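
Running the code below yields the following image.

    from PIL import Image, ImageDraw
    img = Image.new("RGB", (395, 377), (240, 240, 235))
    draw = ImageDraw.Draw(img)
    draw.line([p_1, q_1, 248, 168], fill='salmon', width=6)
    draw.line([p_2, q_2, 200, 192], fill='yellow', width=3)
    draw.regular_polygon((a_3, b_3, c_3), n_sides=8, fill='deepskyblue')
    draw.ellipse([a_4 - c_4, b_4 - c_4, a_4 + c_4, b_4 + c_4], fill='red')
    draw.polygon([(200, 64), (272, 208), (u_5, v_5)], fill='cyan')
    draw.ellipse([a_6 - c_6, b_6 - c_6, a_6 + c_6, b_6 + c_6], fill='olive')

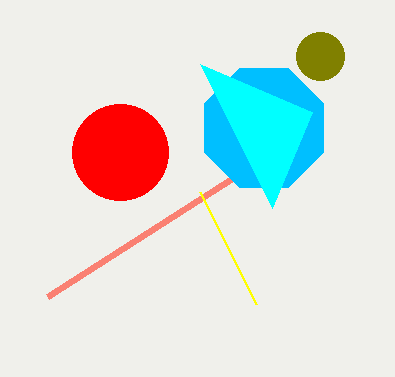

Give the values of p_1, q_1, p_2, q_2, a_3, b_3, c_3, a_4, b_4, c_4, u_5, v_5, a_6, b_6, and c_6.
p_1 = 48; q_1 = 296; p_2 = 256; q_2 = 304; a_3 = 264; b_3 = 128; c_3 = 64; a_4 = 120; b_4 = 152; c_4 = 48; u_5 = 312; v_5 = 112; a_6 = 320; b_6 = 56; c_6 = 24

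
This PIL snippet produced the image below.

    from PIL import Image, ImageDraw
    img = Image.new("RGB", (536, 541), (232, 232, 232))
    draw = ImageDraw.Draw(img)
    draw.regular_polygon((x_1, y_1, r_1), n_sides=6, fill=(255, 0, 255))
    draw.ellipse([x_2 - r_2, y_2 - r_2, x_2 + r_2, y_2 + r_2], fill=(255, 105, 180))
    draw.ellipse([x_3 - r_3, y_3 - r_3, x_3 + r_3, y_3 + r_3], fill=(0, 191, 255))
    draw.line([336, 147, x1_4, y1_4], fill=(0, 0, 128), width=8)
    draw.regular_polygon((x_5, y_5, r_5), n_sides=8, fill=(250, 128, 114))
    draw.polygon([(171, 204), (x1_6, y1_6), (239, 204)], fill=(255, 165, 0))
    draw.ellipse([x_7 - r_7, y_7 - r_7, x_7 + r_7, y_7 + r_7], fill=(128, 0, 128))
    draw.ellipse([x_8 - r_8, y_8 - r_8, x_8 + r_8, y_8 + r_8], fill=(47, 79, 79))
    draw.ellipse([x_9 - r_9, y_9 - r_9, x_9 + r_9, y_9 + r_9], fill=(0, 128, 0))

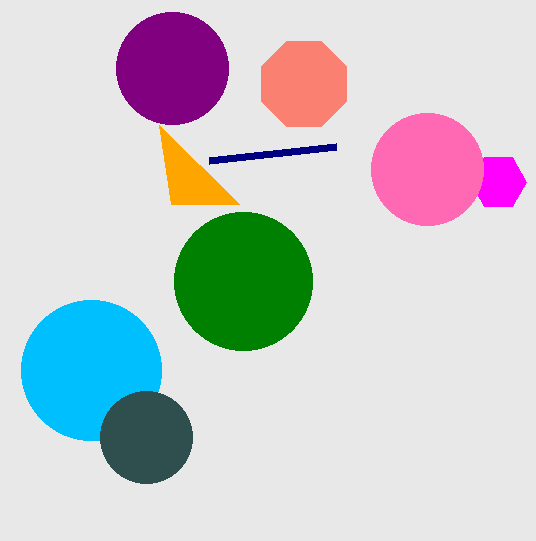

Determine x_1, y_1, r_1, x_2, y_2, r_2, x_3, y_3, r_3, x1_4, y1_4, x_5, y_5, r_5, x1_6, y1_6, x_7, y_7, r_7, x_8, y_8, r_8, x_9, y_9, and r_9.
x_1 = 498; y_1 = 182; r_1 = 28; x_2 = 427; y_2 = 169; r_2 = 56; x_3 = 91; y_3 = 370; r_3 = 70; x1_4 = 209; y1_4 = 161; x_5 = 304; y_5 = 84; r_5 = 46; x1_6 = 159; y1_6 = 125; x_7 = 172; y_7 = 68; r_7 = 56; x_8 = 146; y_8 = 437; r_8 = 46; x_9 = 243; y_9 = 281; r_9 = 69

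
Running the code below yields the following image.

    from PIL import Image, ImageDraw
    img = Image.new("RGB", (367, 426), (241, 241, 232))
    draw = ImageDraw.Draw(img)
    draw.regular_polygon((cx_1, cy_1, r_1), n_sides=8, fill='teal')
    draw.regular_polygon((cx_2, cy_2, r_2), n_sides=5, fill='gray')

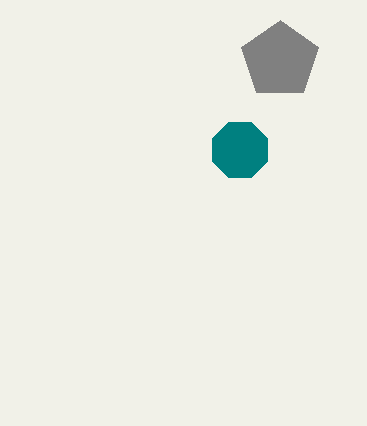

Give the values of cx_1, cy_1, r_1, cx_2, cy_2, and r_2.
cx_1 = 240; cy_1 = 150; r_1 = 30; cx_2 = 280; cy_2 = 60; r_2 = 40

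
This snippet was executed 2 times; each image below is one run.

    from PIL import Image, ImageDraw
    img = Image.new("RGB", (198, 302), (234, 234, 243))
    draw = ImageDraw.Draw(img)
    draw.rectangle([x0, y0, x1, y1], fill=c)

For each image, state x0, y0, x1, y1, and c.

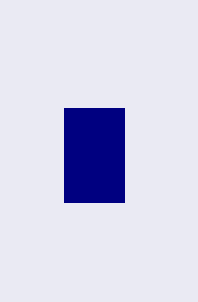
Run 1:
x0 = 64
y0 = 108
x1 = 124
y1 = 202
c = 'navy'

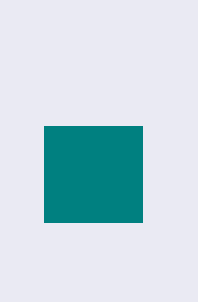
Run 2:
x0 = 44
y0 = 126
x1 = 142
y1 = 222
c = 'teal'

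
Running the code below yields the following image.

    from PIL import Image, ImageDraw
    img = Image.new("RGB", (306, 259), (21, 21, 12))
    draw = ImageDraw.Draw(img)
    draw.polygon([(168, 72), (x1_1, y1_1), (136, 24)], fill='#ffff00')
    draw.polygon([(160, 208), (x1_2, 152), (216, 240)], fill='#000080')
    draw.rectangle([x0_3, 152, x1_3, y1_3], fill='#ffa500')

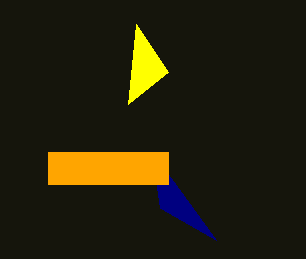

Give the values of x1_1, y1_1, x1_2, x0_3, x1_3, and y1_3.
x1_1 = 128; y1_1 = 104; x1_2 = 152; x0_3 = 48; x1_3 = 168; y1_3 = 184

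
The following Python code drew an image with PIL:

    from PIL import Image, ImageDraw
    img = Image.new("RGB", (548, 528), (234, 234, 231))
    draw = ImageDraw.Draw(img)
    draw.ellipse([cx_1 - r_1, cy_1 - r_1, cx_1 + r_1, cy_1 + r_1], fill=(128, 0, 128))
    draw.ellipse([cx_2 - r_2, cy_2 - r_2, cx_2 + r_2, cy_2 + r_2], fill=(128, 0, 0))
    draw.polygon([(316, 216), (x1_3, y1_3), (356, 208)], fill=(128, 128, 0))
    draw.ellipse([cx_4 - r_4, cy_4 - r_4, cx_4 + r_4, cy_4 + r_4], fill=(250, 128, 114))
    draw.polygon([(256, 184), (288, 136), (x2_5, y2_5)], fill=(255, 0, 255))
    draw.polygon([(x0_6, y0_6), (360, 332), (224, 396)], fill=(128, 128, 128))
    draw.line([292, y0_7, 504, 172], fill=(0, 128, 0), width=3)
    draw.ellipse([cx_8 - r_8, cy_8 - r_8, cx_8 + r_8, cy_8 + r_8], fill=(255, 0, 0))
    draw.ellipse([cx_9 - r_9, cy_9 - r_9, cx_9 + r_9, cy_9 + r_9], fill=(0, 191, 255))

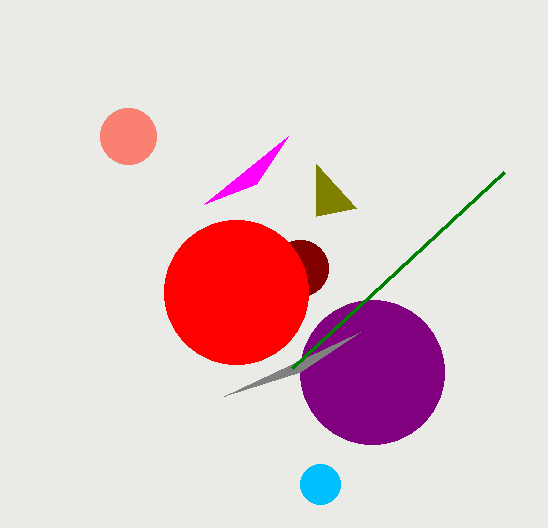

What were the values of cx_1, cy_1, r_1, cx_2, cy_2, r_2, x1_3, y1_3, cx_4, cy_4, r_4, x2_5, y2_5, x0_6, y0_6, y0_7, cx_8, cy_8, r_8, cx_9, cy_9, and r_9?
cx_1 = 372; cy_1 = 372; r_1 = 72; cx_2 = 300; cy_2 = 268; r_2 = 28; x1_3 = 316; y1_3 = 164; cx_4 = 128; cy_4 = 136; r_4 = 28; x2_5 = 204; y2_5 = 204; x0_6 = 300; y0_6 = 372; y0_7 = 368; cx_8 = 236; cy_8 = 292; r_8 = 72; cx_9 = 320; cy_9 = 484; r_9 = 20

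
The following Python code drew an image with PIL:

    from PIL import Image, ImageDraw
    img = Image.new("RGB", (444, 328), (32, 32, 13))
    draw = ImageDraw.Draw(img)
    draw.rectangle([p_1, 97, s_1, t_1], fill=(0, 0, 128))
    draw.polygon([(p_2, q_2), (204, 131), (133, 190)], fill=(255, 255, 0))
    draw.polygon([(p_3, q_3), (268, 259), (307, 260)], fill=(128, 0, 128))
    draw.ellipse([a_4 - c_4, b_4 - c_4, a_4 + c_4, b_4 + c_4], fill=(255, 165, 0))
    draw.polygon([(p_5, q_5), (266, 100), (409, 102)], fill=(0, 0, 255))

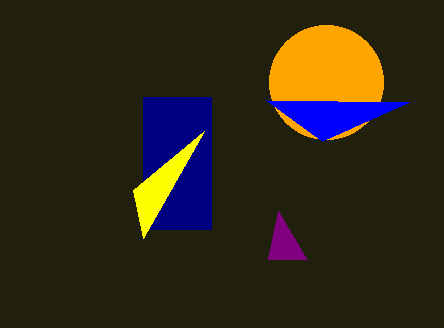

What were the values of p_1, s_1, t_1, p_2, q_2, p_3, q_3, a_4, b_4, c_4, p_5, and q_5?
p_1 = 143
s_1 = 211
t_1 = 229
p_2 = 143
q_2 = 238
p_3 = 278
q_3 = 211
a_4 = 326
b_4 = 82
c_4 = 57
p_5 = 322
q_5 = 141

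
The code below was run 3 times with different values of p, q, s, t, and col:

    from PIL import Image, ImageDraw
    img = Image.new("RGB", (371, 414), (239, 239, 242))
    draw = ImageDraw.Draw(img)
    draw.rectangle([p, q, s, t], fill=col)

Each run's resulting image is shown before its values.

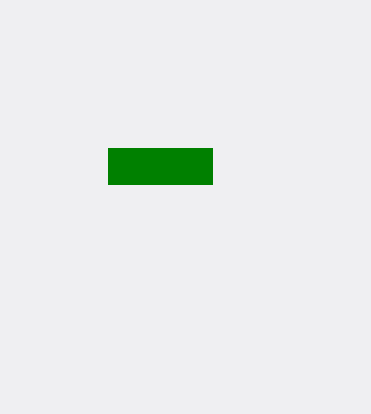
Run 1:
p = 108; q = 148; s = 212; t = 184; col = 'green'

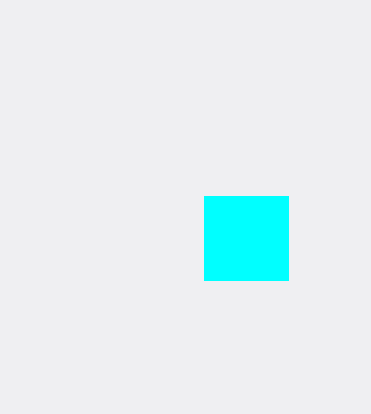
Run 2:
p = 204; q = 196; s = 288; t = 280; col = 'cyan'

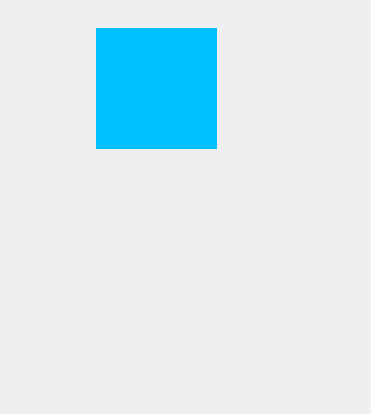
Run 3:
p = 96, q = 28, s = 216, t = 148, col = 'deepskyblue'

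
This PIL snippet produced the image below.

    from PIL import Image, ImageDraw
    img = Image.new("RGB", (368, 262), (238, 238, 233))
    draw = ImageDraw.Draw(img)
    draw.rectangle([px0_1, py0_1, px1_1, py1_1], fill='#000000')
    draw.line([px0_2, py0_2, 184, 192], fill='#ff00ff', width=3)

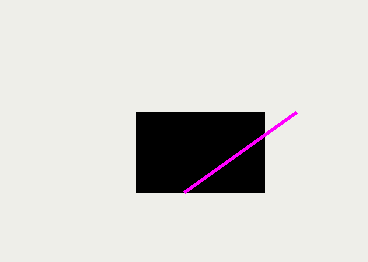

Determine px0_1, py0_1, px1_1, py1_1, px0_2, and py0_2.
px0_1 = 136, py0_1 = 112, px1_1 = 264, py1_1 = 192, px0_2 = 296, py0_2 = 112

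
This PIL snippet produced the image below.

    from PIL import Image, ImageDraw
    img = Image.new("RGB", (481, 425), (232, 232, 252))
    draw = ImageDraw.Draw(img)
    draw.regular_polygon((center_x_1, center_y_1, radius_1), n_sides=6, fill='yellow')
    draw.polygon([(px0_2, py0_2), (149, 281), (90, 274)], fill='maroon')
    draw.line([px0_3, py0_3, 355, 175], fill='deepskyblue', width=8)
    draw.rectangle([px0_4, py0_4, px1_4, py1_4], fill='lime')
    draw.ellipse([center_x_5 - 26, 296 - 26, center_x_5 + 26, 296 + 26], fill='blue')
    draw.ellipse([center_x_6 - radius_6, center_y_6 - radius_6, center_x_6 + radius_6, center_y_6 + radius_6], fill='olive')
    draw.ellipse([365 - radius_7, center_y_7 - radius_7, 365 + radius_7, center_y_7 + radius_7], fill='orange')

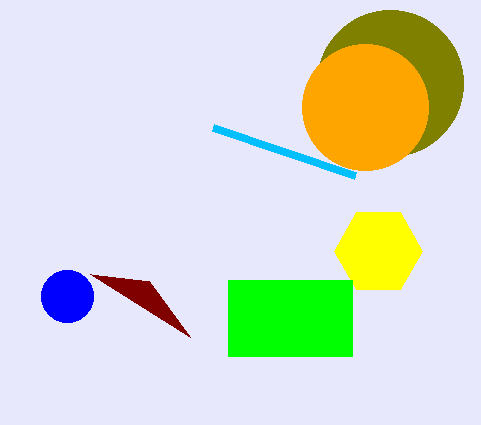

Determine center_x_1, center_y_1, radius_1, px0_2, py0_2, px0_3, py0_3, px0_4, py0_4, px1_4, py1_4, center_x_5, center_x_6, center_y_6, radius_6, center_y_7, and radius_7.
center_x_1 = 378
center_y_1 = 251
radius_1 = 44
px0_2 = 190
py0_2 = 337
px0_3 = 213
py0_3 = 127
px0_4 = 228
py0_4 = 280
px1_4 = 352
py1_4 = 356
center_x_5 = 67
center_x_6 = 390
center_y_6 = 83
radius_6 = 73
center_y_7 = 107
radius_7 = 63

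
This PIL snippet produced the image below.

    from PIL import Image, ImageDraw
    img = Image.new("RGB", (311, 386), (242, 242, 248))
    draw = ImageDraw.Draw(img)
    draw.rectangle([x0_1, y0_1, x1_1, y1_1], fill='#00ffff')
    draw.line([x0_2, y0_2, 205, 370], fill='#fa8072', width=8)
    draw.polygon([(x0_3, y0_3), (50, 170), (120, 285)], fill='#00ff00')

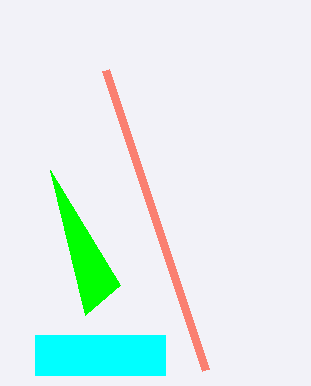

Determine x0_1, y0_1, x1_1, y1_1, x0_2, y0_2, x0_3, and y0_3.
x0_1 = 35, y0_1 = 335, x1_1 = 165, y1_1 = 375, x0_2 = 105, y0_2 = 70, x0_3 = 85, y0_3 = 315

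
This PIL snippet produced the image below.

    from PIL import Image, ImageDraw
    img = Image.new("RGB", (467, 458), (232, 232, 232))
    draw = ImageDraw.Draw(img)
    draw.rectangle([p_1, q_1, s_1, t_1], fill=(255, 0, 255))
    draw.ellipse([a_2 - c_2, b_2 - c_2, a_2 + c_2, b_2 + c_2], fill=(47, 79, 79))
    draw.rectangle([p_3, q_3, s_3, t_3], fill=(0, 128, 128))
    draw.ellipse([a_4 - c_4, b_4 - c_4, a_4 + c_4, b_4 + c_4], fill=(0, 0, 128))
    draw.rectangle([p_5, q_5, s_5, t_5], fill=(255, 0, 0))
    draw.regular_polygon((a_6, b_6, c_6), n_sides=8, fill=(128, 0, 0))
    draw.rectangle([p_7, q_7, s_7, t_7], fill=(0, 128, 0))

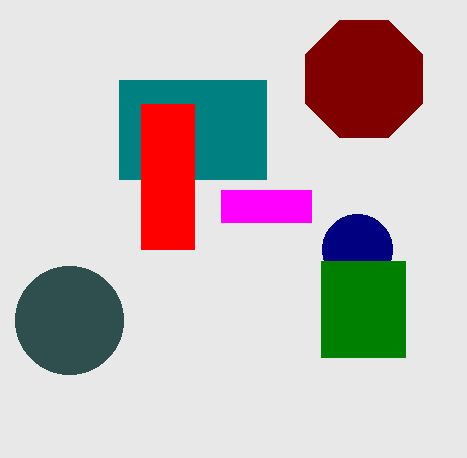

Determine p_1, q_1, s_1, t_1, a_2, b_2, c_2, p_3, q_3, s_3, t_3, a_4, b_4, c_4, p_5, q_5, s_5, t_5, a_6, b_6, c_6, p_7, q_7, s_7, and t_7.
p_1 = 221
q_1 = 190
s_1 = 311
t_1 = 222
a_2 = 69
b_2 = 320
c_2 = 54
p_3 = 119
q_3 = 80
s_3 = 266
t_3 = 179
a_4 = 357
b_4 = 249
c_4 = 35
p_5 = 141
q_5 = 104
s_5 = 194
t_5 = 249
a_6 = 364
b_6 = 79
c_6 = 63
p_7 = 321
q_7 = 261
s_7 = 405
t_7 = 357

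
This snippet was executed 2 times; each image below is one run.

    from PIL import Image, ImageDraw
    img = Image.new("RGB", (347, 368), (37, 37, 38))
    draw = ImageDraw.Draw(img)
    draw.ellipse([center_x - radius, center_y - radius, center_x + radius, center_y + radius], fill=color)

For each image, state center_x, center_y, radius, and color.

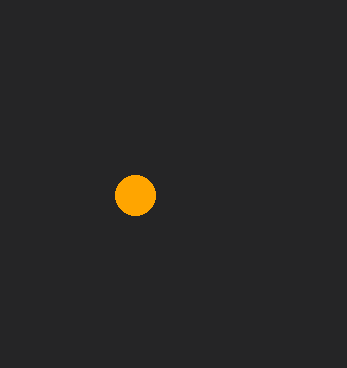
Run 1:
center_x = 135; center_y = 195; radius = 20; color = 'orange'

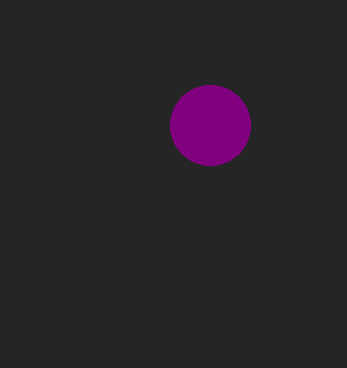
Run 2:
center_x = 210; center_y = 125; radius = 40; color = 'purple'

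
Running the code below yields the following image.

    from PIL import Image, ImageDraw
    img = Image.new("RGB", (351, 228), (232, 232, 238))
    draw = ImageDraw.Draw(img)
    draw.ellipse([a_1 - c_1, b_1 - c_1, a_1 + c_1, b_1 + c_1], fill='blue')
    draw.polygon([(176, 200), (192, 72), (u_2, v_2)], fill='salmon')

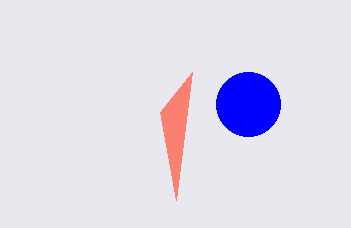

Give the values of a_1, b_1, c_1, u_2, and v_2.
a_1 = 248, b_1 = 104, c_1 = 32, u_2 = 160, v_2 = 112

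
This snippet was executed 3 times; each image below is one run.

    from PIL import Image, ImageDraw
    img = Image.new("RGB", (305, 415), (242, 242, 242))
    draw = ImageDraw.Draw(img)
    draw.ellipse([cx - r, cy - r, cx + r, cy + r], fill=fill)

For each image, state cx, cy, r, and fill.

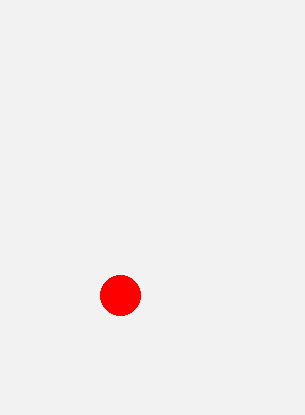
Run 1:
cx = 120
cy = 295
r = 20
fill = 'red'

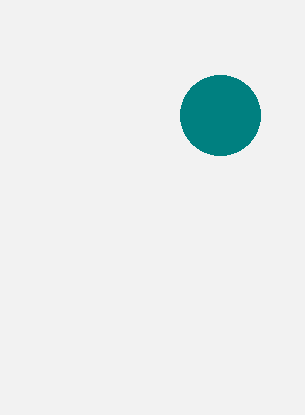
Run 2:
cx = 220; cy = 115; r = 40; fill = 'teal'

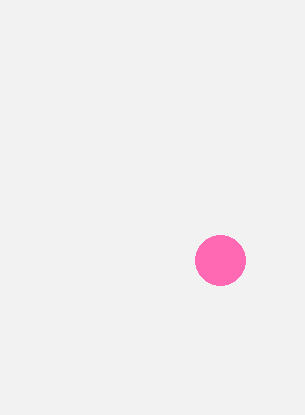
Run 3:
cx = 220
cy = 260
r = 25
fill = 'hotpink'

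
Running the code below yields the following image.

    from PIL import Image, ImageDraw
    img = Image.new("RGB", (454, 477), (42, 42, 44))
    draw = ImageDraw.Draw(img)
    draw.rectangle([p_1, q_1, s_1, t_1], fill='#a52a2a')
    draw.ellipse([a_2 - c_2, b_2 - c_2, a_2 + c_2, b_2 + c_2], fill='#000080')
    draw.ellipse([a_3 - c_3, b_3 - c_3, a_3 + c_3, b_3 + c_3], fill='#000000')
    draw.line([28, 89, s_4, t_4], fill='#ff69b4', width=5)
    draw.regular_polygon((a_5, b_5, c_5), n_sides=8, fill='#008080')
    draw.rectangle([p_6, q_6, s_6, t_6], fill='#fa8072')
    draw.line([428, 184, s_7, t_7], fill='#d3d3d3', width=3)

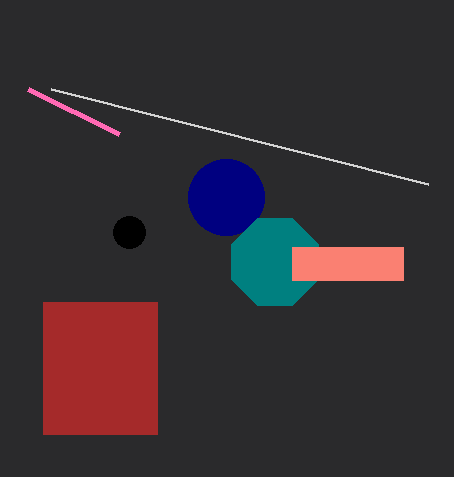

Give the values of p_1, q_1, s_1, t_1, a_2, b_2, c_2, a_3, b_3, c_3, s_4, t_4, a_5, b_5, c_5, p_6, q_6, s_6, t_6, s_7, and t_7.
p_1 = 43; q_1 = 302; s_1 = 157; t_1 = 434; a_2 = 226; b_2 = 197; c_2 = 38; a_3 = 129; b_3 = 232; c_3 = 16; s_4 = 119; t_4 = 134; a_5 = 275; b_5 = 262; c_5 = 47; p_6 = 292; q_6 = 247; s_6 = 403; t_6 = 280; s_7 = 51; t_7 = 89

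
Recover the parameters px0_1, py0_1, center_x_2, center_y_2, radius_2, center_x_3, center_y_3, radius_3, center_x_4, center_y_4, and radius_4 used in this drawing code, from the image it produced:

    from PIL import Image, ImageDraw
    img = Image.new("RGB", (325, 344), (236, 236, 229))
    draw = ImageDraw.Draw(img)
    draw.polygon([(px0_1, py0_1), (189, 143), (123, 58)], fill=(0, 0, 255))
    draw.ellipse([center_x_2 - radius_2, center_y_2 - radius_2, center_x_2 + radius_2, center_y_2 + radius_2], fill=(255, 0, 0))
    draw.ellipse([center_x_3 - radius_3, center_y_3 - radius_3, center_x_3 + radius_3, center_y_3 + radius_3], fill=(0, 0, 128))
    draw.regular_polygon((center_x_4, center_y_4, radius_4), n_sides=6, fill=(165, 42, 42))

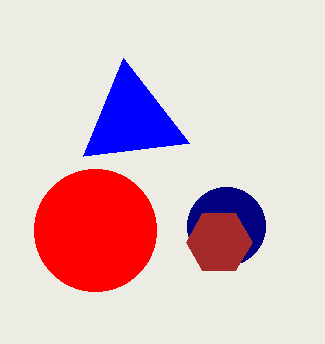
px0_1 = 83
py0_1 = 156
center_x_2 = 95
center_y_2 = 230
radius_2 = 61
center_x_3 = 226
center_y_3 = 226
radius_3 = 39
center_x_4 = 219
center_y_4 = 242
radius_4 = 33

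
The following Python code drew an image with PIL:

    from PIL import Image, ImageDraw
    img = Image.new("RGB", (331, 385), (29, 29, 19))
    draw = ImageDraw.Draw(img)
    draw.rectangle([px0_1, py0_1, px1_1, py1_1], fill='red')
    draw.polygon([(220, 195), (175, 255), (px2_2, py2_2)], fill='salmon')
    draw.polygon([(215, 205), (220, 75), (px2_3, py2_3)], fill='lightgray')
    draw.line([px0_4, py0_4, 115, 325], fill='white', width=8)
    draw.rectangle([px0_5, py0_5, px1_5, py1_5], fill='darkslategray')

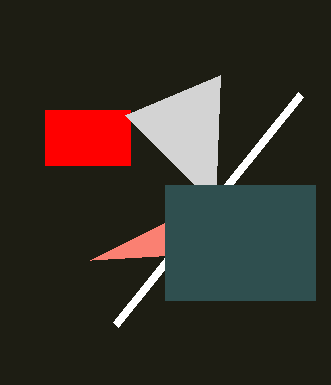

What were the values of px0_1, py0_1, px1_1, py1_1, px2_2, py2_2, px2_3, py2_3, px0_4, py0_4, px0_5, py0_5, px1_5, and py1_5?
px0_1 = 45; py0_1 = 110; px1_1 = 130; py1_1 = 165; px2_2 = 90; py2_2 = 260; px2_3 = 125; py2_3 = 115; px0_4 = 300; py0_4 = 95; px0_5 = 165; py0_5 = 185; px1_5 = 315; py1_5 = 300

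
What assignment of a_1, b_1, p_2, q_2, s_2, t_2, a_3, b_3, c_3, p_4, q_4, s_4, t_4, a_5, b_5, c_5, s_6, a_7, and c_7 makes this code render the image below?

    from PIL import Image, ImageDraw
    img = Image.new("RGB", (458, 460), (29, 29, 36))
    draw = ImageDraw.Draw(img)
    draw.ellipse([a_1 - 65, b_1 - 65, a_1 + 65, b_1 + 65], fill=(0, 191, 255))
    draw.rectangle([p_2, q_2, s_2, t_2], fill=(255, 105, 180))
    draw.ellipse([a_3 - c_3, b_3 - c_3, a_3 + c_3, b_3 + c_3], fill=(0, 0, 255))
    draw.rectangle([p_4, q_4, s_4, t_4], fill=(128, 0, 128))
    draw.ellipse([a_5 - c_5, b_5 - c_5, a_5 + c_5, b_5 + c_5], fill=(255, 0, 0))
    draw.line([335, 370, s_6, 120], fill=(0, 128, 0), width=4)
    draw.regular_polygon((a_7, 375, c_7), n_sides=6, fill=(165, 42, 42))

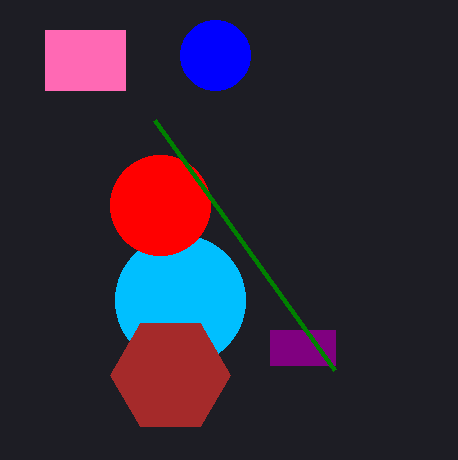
a_1 = 180, b_1 = 300, p_2 = 45, q_2 = 30, s_2 = 125, t_2 = 90, a_3 = 215, b_3 = 55, c_3 = 35, p_4 = 270, q_4 = 330, s_4 = 335, t_4 = 365, a_5 = 160, b_5 = 205, c_5 = 50, s_6 = 155, a_7 = 170, c_7 = 60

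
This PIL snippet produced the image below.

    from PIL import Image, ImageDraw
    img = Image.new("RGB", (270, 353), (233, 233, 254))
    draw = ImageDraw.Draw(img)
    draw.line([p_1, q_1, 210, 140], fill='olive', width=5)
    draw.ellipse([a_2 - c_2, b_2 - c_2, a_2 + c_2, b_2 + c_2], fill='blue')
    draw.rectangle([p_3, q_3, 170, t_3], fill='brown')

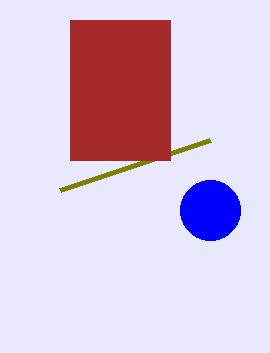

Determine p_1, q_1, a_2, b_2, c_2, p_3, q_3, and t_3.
p_1 = 60; q_1 = 190; a_2 = 210; b_2 = 210; c_2 = 30; p_3 = 70; q_3 = 20; t_3 = 160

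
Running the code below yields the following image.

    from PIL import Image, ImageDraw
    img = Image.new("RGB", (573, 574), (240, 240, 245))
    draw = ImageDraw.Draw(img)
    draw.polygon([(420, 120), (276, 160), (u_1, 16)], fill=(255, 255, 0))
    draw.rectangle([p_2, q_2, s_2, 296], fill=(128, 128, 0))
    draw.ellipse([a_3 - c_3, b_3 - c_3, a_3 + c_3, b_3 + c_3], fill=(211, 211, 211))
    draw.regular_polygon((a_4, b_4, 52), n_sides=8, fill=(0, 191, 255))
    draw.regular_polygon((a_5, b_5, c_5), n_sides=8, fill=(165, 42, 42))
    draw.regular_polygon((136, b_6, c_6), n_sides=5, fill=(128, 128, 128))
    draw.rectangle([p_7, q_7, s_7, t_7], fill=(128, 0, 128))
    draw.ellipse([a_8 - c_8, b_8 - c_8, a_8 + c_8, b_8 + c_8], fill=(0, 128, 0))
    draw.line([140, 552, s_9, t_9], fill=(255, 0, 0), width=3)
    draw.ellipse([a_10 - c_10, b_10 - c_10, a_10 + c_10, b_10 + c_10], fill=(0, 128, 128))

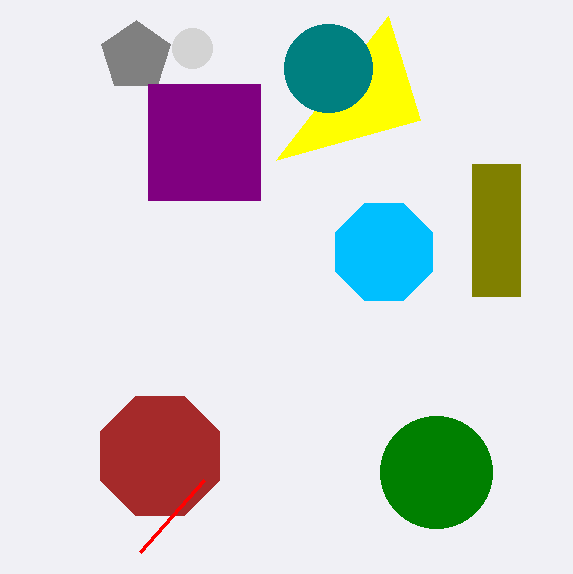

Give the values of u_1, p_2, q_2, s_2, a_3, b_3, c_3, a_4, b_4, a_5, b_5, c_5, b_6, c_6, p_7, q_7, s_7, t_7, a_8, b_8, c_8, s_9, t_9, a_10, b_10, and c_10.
u_1 = 388
p_2 = 472
q_2 = 164
s_2 = 520
a_3 = 192
b_3 = 48
c_3 = 20
a_4 = 384
b_4 = 252
a_5 = 160
b_5 = 456
c_5 = 64
b_6 = 56
c_6 = 36
p_7 = 148
q_7 = 84
s_7 = 260
t_7 = 200
a_8 = 436
b_8 = 472
c_8 = 56
s_9 = 204
t_9 = 480
a_10 = 328
b_10 = 68
c_10 = 44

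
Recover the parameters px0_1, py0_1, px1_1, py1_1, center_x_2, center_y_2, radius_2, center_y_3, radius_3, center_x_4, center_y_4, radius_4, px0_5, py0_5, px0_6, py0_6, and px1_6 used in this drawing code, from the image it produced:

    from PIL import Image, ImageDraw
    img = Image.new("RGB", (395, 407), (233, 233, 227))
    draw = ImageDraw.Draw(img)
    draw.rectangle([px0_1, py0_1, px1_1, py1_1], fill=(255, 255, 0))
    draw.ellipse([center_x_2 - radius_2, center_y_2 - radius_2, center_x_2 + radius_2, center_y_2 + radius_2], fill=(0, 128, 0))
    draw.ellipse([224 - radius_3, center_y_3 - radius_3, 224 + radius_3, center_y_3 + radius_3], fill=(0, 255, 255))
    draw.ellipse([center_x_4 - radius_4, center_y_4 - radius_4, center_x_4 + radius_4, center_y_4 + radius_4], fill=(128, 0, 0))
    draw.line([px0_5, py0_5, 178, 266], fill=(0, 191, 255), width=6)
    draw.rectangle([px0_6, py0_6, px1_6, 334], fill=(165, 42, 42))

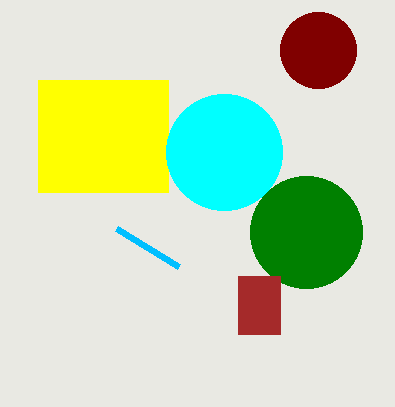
px0_1 = 38, py0_1 = 80, px1_1 = 168, py1_1 = 192, center_x_2 = 306, center_y_2 = 232, radius_2 = 56, center_y_3 = 152, radius_3 = 58, center_x_4 = 318, center_y_4 = 50, radius_4 = 38, px0_5 = 116, py0_5 = 228, px0_6 = 238, py0_6 = 276, px1_6 = 280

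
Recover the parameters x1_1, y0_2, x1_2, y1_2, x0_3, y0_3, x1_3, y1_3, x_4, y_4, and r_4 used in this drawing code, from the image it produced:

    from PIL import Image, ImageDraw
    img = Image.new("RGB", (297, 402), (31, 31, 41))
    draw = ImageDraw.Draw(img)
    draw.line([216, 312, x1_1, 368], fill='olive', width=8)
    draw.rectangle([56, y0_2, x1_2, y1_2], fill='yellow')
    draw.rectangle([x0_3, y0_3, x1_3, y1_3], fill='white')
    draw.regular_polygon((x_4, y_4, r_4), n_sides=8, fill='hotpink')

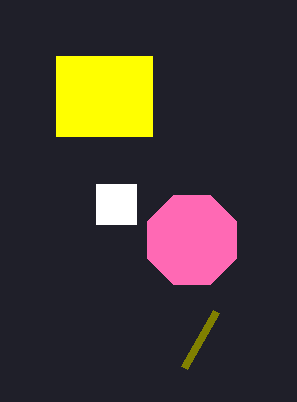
x1_1 = 184
y0_2 = 56
x1_2 = 152
y1_2 = 136
x0_3 = 96
y0_3 = 184
x1_3 = 136
y1_3 = 224
x_4 = 192
y_4 = 240
r_4 = 48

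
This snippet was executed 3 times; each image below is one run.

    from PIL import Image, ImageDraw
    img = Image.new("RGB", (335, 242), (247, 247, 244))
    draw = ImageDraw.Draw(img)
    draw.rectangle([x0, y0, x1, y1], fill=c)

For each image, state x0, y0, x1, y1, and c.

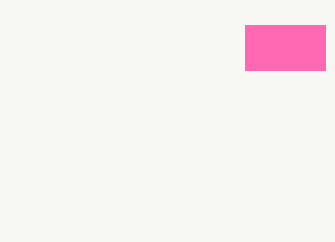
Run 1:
x0 = 245; y0 = 25; x1 = 325; y1 = 70; c = 'hotpink'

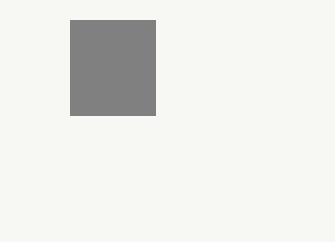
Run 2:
x0 = 70
y0 = 20
x1 = 155
y1 = 115
c = 'gray'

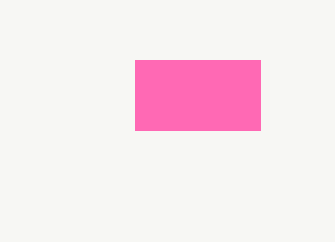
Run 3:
x0 = 135
y0 = 60
x1 = 260
y1 = 130
c = 'hotpink'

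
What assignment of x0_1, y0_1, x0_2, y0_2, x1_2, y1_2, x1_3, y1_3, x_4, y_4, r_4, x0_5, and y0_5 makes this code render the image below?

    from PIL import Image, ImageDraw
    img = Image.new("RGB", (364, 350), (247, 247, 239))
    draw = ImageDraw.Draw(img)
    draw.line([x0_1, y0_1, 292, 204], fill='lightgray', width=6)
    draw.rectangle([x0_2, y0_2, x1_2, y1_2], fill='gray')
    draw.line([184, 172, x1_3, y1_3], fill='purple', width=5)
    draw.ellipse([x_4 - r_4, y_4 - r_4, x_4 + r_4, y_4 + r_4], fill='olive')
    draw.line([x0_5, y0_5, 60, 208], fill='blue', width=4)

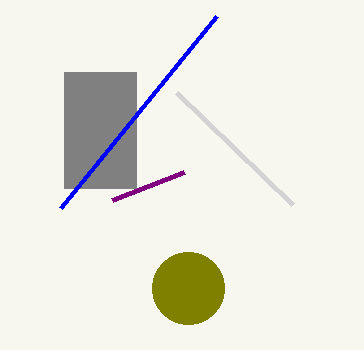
x0_1 = 176; y0_1 = 92; x0_2 = 64; y0_2 = 72; x1_2 = 136; y1_2 = 188; x1_3 = 112; y1_3 = 200; x_4 = 188; y_4 = 288; r_4 = 36; x0_5 = 216; y0_5 = 16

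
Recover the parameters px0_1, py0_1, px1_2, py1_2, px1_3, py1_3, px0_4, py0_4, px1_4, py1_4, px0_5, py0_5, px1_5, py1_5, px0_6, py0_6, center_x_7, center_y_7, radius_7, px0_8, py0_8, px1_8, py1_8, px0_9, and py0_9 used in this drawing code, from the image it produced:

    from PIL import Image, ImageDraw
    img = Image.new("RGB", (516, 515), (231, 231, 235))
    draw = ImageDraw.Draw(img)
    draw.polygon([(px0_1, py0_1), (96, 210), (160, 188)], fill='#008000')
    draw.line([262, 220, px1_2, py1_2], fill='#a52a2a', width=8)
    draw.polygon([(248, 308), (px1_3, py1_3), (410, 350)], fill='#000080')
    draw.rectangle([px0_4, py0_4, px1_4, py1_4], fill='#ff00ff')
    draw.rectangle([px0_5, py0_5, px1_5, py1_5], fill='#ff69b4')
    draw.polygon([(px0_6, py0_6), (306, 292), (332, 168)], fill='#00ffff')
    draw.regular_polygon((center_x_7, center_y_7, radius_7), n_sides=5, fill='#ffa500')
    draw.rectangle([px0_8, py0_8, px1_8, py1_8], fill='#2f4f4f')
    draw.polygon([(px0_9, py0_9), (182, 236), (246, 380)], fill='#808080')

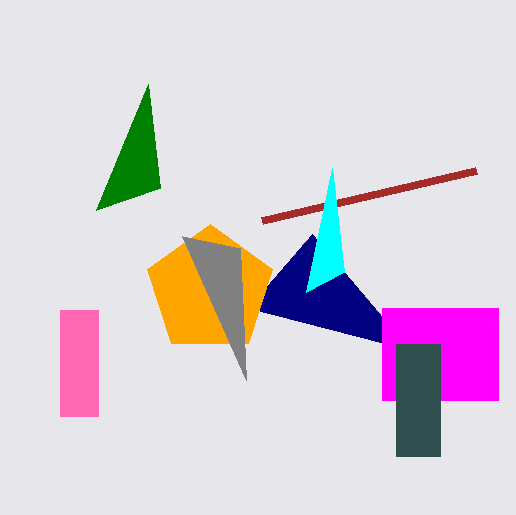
px0_1 = 148
py0_1 = 84
px1_2 = 476
py1_2 = 170
px1_3 = 312
py1_3 = 234
px0_4 = 382
py0_4 = 308
px1_4 = 498
py1_4 = 400
px0_5 = 60
py0_5 = 310
px1_5 = 98
py1_5 = 416
px0_6 = 344
py0_6 = 272
center_x_7 = 210
center_y_7 = 290
radius_7 = 66
px0_8 = 396
py0_8 = 344
px1_8 = 440
py1_8 = 456
px0_9 = 240
py0_9 = 248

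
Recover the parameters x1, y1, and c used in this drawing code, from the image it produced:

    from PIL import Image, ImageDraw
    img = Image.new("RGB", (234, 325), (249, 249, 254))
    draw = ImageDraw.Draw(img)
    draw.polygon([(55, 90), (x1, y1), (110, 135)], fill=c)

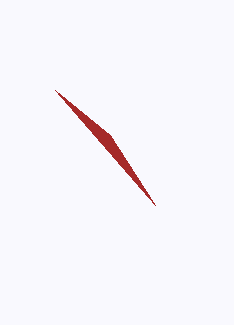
x1 = 155
y1 = 205
c = 'brown'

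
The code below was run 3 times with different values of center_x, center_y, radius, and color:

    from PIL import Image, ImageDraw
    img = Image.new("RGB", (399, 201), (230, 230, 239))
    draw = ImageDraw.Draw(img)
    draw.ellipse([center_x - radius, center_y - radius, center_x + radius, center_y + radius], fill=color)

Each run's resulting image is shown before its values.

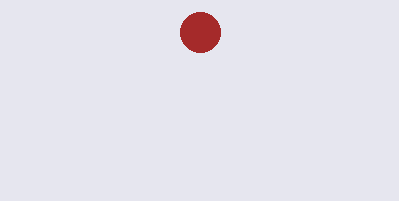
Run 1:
center_x = 200, center_y = 32, radius = 20, color = 'brown'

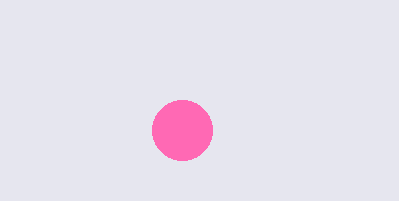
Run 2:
center_x = 182, center_y = 130, radius = 30, color = 'hotpink'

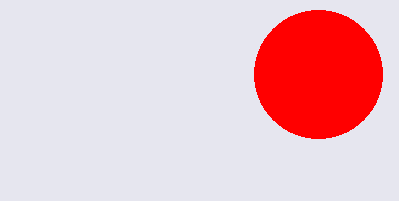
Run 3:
center_x = 318; center_y = 74; radius = 64; color = 'red'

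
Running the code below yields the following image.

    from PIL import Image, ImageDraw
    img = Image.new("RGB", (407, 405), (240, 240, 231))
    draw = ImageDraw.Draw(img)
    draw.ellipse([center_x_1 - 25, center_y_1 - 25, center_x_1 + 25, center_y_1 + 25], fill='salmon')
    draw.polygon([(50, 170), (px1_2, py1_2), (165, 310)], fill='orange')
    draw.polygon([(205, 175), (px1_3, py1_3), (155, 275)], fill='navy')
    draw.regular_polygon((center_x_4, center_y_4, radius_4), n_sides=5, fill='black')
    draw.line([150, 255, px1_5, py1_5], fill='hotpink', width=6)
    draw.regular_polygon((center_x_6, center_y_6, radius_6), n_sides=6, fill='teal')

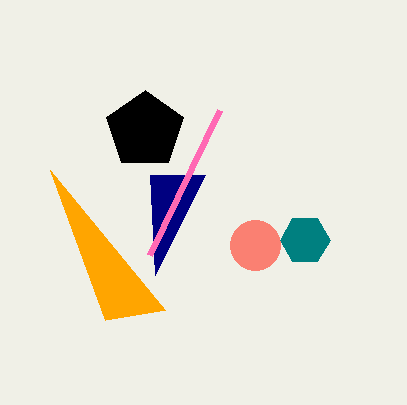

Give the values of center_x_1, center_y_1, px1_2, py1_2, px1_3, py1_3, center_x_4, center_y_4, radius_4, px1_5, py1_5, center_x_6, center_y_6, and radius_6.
center_x_1 = 255, center_y_1 = 245, px1_2 = 105, py1_2 = 320, px1_3 = 150, py1_3 = 175, center_x_4 = 145, center_y_4 = 130, radius_4 = 40, px1_5 = 220, py1_5 = 110, center_x_6 = 305, center_y_6 = 240, radius_6 = 25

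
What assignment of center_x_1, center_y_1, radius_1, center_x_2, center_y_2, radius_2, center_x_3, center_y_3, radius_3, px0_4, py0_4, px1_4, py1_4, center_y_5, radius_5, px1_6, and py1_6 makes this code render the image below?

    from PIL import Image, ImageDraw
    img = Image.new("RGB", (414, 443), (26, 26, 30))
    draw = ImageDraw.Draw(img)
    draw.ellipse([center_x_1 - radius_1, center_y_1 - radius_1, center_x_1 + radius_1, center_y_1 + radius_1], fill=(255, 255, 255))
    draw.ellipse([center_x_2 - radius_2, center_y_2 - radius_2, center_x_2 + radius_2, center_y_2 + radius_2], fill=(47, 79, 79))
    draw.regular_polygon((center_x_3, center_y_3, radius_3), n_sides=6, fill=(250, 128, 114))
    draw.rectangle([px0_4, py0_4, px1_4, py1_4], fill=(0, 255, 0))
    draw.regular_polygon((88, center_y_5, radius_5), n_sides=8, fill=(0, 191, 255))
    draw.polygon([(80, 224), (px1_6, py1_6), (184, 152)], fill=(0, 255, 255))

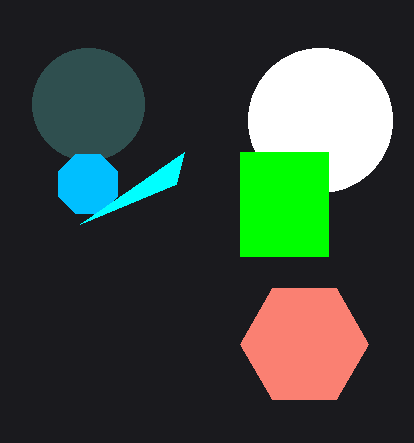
center_x_1 = 320
center_y_1 = 120
radius_1 = 72
center_x_2 = 88
center_y_2 = 104
radius_2 = 56
center_x_3 = 304
center_y_3 = 344
radius_3 = 64
px0_4 = 240
py0_4 = 152
px1_4 = 328
py1_4 = 256
center_y_5 = 184
radius_5 = 32
px1_6 = 176
py1_6 = 184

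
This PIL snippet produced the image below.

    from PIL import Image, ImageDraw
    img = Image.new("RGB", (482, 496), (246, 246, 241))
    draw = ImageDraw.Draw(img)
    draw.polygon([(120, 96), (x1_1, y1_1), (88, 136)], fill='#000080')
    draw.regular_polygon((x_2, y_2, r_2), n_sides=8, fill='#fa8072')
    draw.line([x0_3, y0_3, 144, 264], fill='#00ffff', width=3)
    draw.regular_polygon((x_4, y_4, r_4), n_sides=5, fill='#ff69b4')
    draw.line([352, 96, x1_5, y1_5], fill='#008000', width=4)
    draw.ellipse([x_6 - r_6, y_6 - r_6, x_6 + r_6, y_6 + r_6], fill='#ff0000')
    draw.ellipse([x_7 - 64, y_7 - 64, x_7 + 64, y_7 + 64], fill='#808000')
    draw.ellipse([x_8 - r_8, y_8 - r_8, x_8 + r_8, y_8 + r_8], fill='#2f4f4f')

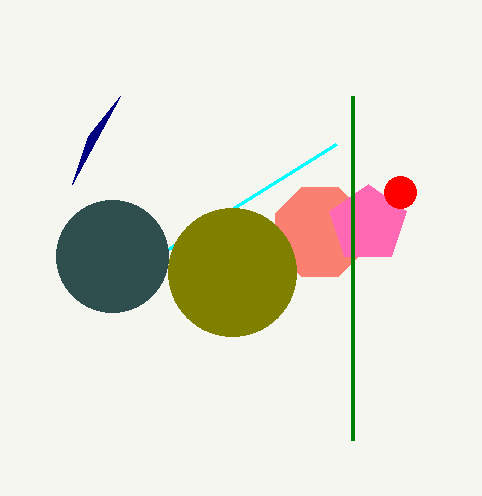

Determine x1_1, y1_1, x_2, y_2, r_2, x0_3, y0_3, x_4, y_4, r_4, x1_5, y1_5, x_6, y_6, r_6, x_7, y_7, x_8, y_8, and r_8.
x1_1 = 72
y1_1 = 184
x_2 = 320
y_2 = 232
r_2 = 48
x0_3 = 336
y0_3 = 144
x_4 = 368
y_4 = 224
r_4 = 40
x1_5 = 352
y1_5 = 440
x_6 = 400
y_6 = 192
r_6 = 16
x_7 = 232
y_7 = 272
x_8 = 112
y_8 = 256
r_8 = 56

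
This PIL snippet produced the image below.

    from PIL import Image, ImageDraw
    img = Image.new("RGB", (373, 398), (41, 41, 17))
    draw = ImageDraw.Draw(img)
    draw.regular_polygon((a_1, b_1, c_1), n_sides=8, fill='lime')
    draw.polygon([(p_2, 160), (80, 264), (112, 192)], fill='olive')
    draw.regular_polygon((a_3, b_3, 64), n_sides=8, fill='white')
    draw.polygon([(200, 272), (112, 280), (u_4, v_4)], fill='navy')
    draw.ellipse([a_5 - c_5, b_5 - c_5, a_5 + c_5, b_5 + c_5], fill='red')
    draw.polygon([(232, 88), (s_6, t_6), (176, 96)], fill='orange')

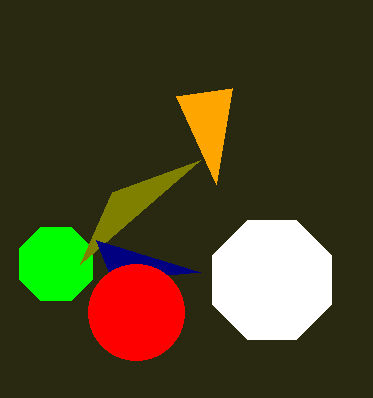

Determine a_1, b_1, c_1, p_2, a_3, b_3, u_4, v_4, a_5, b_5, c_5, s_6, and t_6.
a_1 = 56
b_1 = 264
c_1 = 40
p_2 = 200
a_3 = 272
b_3 = 280
u_4 = 96
v_4 = 240
a_5 = 136
b_5 = 312
c_5 = 48
s_6 = 216
t_6 = 184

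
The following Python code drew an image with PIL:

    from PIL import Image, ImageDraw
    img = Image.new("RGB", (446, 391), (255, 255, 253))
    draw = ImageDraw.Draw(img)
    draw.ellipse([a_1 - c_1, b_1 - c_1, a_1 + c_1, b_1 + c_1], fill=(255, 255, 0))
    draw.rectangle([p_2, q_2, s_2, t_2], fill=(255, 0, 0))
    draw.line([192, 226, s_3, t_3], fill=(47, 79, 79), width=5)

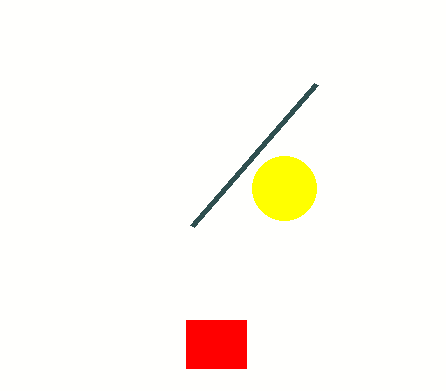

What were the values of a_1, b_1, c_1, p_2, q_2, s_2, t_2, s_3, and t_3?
a_1 = 284, b_1 = 188, c_1 = 32, p_2 = 186, q_2 = 320, s_2 = 246, t_2 = 368, s_3 = 316, t_3 = 84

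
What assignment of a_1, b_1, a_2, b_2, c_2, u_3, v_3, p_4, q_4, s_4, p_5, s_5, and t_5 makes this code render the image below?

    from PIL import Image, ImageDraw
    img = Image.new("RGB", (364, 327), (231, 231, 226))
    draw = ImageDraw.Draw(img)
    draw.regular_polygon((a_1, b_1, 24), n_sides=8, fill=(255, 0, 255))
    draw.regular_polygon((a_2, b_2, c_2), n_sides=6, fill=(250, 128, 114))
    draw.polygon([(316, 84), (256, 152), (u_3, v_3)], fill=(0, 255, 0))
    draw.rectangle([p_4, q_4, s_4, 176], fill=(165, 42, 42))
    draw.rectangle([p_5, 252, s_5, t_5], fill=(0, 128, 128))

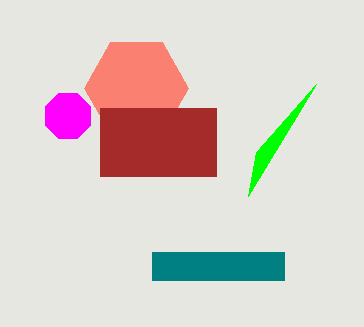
a_1 = 68; b_1 = 116; a_2 = 136; b_2 = 88; c_2 = 52; u_3 = 248; v_3 = 196; p_4 = 100; q_4 = 108; s_4 = 216; p_5 = 152; s_5 = 284; t_5 = 280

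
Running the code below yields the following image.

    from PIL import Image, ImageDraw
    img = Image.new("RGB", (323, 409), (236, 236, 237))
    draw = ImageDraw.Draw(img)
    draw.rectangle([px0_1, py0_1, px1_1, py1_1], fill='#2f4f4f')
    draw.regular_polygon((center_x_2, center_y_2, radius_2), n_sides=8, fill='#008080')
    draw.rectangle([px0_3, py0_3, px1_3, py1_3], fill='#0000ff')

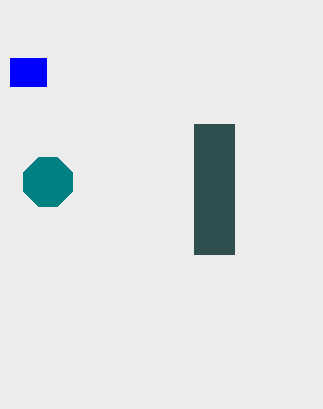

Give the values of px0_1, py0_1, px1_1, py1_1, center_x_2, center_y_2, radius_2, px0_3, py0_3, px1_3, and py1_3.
px0_1 = 194, py0_1 = 124, px1_1 = 234, py1_1 = 254, center_x_2 = 48, center_y_2 = 182, radius_2 = 26, px0_3 = 10, py0_3 = 58, px1_3 = 46, py1_3 = 86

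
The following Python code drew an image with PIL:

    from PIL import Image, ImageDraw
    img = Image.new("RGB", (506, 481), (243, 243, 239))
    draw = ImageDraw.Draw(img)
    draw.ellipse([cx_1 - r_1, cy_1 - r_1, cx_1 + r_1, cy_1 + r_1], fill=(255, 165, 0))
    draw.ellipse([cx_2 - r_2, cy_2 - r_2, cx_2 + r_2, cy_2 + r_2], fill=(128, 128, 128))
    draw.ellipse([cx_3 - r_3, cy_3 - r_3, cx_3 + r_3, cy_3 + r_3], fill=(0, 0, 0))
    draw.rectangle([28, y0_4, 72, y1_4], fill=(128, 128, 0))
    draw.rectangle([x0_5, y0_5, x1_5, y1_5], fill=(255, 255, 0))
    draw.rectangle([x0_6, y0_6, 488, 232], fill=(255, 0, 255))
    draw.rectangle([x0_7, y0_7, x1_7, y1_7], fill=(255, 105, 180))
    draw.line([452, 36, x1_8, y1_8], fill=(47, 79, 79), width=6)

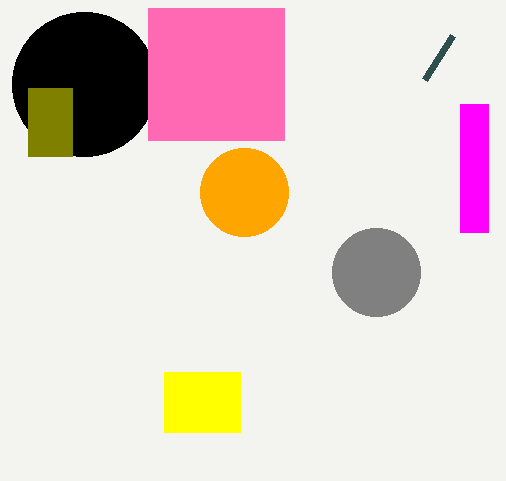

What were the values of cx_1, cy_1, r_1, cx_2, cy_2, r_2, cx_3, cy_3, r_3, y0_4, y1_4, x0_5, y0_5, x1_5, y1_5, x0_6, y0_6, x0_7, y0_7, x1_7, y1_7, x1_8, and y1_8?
cx_1 = 244
cy_1 = 192
r_1 = 44
cx_2 = 376
cy_2 = 272
r_2 = 44
cx_3 = 84
cy_3 = 84
r_3 = 72
y0_4 = 88
y1_4 = 156
x0_5 = 164
y0_5 = 372
x1_5 = 240
y1_5 = 432
x0_6 = 460
y0_6 = 104
x0_7 = 148
y0_7 = 8
x1_7 = 284
y1_7 = 140
x1_8 = 424
y1_8 = 80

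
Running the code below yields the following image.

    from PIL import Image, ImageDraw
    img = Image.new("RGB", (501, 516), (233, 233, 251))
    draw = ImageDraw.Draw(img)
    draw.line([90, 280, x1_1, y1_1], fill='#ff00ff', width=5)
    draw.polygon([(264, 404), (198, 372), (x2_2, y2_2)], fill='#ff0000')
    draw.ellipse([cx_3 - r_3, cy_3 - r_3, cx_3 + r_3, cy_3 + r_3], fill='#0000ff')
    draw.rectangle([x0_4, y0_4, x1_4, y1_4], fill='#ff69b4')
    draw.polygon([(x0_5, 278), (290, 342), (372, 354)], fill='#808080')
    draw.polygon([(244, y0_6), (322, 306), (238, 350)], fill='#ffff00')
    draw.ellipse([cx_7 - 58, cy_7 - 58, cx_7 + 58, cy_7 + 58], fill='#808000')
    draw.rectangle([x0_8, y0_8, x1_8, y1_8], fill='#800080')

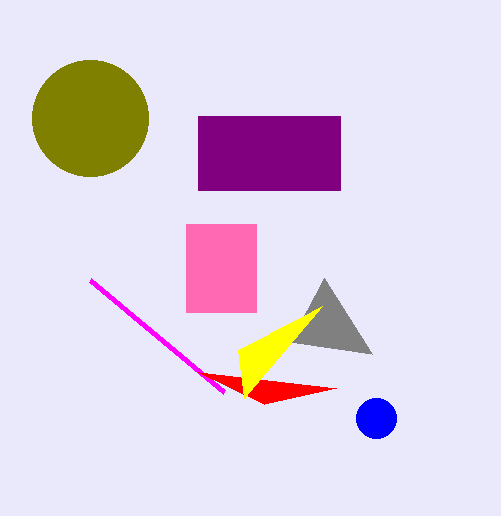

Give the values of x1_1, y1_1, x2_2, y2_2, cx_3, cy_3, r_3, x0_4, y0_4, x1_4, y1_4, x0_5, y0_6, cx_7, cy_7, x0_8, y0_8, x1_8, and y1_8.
x1_1 = 224
y1_1 = 392
x2_2 = 336
y2_2 = 388
cx_3 = 376
cy_3 = 418
r_3 = 20
x0_4 = 186
y0_4 = 224
x1_4 = 256
y1_4 = 312
x0_5 = 324
y0_6 = 398
cx_7 = 90
cy_7 = 118
x0_8 = 198
y0_8 = 116
x1_8 = 340
y1_8 = 190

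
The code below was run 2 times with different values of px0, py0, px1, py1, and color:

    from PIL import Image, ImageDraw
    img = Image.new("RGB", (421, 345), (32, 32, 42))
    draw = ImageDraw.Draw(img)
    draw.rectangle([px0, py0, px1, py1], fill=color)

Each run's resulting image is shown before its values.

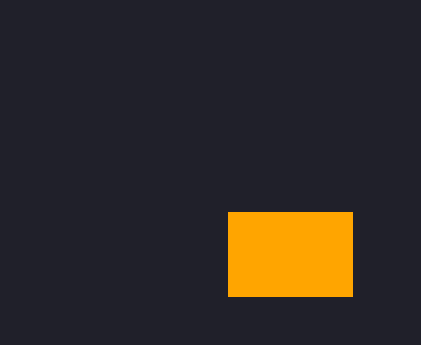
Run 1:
px0 = 228; py0 = 212; px1 = 352; py1 = 296; color = 'orange'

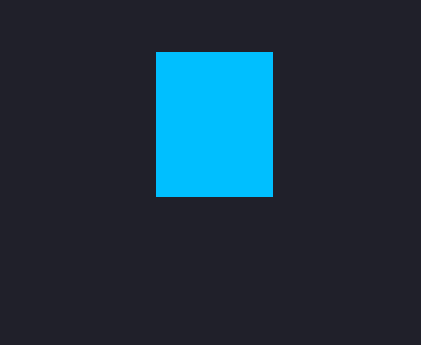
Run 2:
px0 = 156
py0 = 52
px1 = 272
py1 = 196
color = 'deepskyblue'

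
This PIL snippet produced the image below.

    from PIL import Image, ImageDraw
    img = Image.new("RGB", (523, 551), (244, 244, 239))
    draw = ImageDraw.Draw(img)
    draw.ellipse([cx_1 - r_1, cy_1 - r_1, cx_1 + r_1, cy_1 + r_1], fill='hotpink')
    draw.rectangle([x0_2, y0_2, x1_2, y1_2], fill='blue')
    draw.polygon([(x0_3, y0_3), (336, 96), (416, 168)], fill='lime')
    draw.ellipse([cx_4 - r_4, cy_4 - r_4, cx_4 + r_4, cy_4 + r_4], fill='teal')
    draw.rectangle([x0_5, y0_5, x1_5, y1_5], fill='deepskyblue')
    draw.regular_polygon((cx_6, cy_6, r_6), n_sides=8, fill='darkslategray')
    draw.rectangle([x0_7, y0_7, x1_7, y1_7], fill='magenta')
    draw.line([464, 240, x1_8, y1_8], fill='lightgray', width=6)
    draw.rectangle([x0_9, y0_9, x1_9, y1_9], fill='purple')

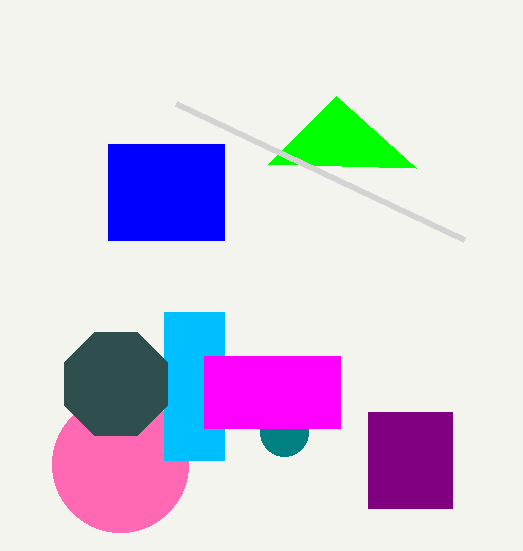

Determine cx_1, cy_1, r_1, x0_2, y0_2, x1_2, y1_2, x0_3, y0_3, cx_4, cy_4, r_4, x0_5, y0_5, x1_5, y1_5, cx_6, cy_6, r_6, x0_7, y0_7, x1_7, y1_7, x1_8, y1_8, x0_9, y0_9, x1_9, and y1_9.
cx_1 = 120
cy_1 = 464
r_1 = 68
x0_2 = 108
y0_2 = 144
x1_2 = 224
y1_2 = 240
x0_3 = 268
y0_3 = 164
cx_4 = 284
cy_4 = 432
r_4 = 24
x0_5 = 164
y0_5 = 312
x1_5 = 224
y1_5 = 460
cx_6 = 116
cy_6 = 384
r_6 = 56
x0_7 = 204
y0_7 = 356
x1_7 = 340
y1_7 = 428
x1_8 = 176
y1_8 = 104
x0_9 = 368
y0_9 = 412
x1_9 = 452
y1_9 = 508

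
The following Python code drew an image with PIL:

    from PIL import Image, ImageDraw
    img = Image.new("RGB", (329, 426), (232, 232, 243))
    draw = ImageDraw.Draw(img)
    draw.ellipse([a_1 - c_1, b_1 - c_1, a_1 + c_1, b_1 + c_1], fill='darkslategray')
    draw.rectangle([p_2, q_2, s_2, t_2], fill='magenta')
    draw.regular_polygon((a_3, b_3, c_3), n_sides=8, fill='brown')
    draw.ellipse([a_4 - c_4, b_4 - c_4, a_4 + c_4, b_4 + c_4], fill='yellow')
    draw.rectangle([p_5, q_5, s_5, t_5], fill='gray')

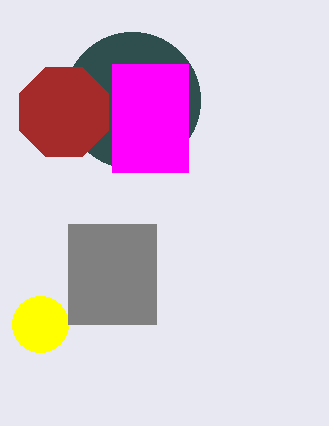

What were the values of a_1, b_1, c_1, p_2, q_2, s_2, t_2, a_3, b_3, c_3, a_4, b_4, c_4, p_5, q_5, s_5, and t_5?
a_1 = 132
b_1 = 100
c_1 = 68
p_2 = 112
q_2 = 64
s_2 = 188
t_2 = 172
a_3 = 64
b_3 = 112
c_3 = 48
a_4 = 40
b_4 = 324
c_4 = 28
p_5 = 68
q_5 = 224
s_5 = 156
t_5 = 324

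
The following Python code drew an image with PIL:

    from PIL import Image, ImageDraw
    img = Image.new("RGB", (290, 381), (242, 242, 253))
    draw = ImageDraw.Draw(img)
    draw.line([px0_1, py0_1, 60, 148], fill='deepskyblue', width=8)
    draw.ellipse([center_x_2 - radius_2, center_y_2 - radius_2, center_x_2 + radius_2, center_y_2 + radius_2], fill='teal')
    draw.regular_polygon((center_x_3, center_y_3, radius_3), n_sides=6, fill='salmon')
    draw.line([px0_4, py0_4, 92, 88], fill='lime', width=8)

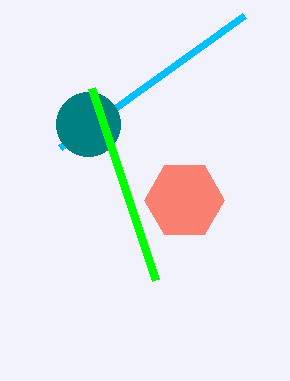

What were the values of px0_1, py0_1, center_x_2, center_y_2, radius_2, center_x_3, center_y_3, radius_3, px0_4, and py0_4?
px0_1 = 244; py0_1 = 16; center_x_2 = 88; center_y_2 = 124; radius_2 = 32; center_x_3 = 184; center_y_3 = 200; radius_3 = 40; px0_4 = 156; py0_4 = 280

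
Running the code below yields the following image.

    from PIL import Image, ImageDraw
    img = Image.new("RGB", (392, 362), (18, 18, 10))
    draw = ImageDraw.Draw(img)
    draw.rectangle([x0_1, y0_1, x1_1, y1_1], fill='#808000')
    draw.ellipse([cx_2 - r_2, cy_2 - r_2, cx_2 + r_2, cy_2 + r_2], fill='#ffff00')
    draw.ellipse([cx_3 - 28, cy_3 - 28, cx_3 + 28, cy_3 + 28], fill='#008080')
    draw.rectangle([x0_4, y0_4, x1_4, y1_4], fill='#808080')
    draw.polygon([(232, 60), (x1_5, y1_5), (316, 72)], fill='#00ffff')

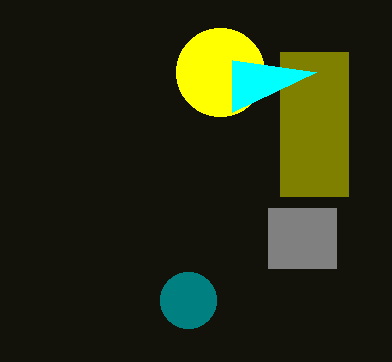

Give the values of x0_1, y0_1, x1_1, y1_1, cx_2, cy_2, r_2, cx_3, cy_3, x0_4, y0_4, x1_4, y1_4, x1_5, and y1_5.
x0_1 = 280; y0_1 = 52; x1_1 = 348; y1_1 = 196; cx_2 = 220; cy_2 = 72; r_2 = 44; cx_3 = 188; cy_3 = 300; x0_4 = 268; y0_4 = 208; x1_4 = 336; y1_4 = 268; x1_5 = 232; y1_5 = 112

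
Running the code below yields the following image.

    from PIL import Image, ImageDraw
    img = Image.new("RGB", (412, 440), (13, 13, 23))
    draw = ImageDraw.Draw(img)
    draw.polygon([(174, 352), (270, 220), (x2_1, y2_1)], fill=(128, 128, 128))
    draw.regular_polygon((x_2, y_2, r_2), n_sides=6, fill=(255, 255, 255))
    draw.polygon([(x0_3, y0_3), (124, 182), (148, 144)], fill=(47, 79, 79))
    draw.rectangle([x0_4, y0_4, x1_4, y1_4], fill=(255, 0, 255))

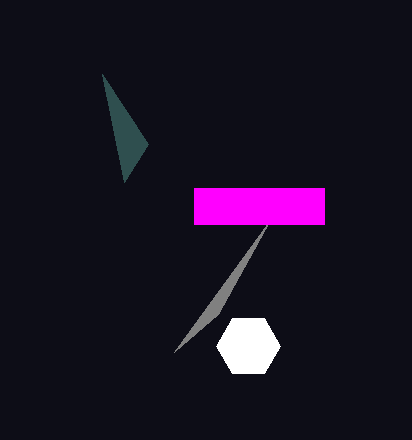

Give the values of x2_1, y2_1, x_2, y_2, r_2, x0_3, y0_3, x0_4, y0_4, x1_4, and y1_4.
x2_1 = 218, y2_1 = 314, x_2 = 248, y_2 = 346, r_2 = 32, x0_3 = 102, y0_3 = 74, x0_4 = 194, y0_4 = 188, x1_4 = 324, y1_4 = 224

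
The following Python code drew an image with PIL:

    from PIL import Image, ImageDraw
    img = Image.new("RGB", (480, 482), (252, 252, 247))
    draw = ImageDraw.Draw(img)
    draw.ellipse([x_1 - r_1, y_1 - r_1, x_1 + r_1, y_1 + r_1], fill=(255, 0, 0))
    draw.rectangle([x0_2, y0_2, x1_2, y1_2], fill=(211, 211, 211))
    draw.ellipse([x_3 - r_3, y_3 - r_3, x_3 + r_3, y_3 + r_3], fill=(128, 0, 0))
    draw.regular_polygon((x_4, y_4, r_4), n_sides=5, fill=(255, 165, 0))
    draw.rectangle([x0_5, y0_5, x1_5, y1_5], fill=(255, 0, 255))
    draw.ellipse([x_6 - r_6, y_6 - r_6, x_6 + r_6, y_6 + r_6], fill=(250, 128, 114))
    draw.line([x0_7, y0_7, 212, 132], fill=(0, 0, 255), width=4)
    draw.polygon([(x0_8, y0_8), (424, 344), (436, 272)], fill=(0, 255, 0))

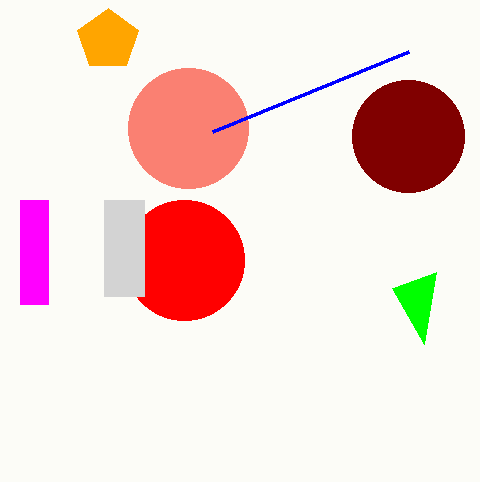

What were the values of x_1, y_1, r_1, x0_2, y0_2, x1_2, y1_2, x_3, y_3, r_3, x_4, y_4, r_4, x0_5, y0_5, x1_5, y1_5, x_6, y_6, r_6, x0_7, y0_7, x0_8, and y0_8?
x_1 = 184
y_1 = 260
r_1 = 60
x0_2 = 104
y0_2 = 200
x1_2 = 144
y1_2 = 296
x_3 = 408
y_3 = 136
r_3 = 56
x_4 = 108
y_4 = 40
r_4 = 32
x0_5 = 20
y0_5 = 200
x1_5 = 48
y1_5 = 304
x_6 = 188
y_6 = 128
r_6 = 60
x0_7 = 408
y0_7 = 52
x0_8 = 392
y0_8 = 288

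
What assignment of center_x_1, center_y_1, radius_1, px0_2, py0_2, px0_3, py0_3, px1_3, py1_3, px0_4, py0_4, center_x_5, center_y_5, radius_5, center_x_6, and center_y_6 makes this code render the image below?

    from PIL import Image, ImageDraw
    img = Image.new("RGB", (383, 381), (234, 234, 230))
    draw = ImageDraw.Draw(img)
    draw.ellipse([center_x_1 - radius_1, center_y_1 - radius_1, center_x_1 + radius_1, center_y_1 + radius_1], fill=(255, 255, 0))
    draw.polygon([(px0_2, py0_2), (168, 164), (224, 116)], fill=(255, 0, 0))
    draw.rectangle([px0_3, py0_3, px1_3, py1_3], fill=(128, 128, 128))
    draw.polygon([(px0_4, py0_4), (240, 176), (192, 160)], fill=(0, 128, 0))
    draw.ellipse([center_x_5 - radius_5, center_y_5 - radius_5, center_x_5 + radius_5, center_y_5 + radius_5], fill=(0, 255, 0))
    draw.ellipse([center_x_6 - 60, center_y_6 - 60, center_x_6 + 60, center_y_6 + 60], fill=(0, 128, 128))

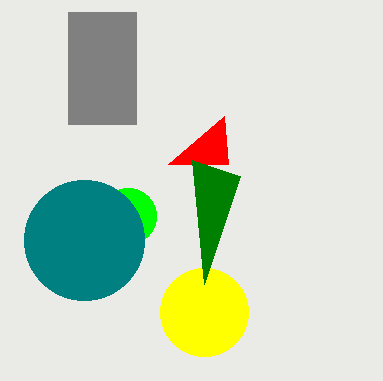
center_x_1 = 204, center_y_1 = 312, radius_1 = 44, px0_2 = 228, py0_2 = 164, px0_3 = 68, py0_3 = 12, px1_3 = 136, py1_3 = 124, px0_4 = 204, py0_4 = 284, center_x_5 = 128, center_y_5 = 216, radius_5 = 28, center_x_6 = 84, center_y_6 = 240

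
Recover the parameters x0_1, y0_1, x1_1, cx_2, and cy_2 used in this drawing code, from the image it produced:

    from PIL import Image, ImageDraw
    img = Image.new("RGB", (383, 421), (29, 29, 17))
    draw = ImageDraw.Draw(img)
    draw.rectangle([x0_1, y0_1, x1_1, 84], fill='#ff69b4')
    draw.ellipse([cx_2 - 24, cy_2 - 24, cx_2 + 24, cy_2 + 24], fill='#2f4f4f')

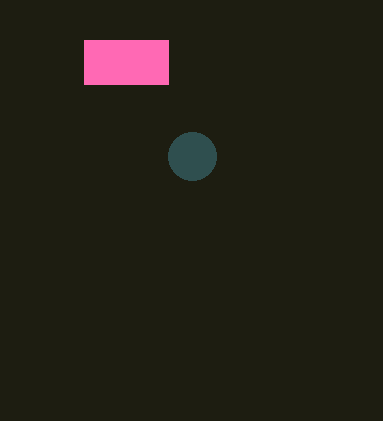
x0_1 = 84, y0_1 = 40, x1_1 = 168, cx_2 = 192, cy_2 = 156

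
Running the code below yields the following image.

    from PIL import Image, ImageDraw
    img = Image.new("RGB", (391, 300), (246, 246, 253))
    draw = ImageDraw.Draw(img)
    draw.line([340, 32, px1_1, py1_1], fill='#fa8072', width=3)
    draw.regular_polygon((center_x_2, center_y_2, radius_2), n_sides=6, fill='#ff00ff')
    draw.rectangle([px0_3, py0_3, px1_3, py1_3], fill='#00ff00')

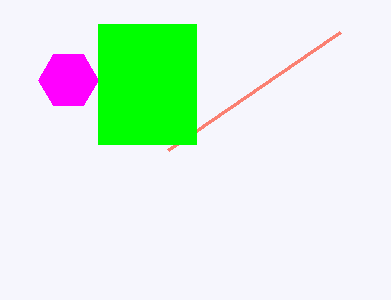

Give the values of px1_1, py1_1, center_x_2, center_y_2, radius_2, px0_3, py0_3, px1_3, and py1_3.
px1_1 = 168, py1_1 = 150, center_x_2 = 68, center_y_2 = 80, radius_2 = 30, px0_3 = 98, py0_3 = 24, px1_3 = 196, py1_3 = 144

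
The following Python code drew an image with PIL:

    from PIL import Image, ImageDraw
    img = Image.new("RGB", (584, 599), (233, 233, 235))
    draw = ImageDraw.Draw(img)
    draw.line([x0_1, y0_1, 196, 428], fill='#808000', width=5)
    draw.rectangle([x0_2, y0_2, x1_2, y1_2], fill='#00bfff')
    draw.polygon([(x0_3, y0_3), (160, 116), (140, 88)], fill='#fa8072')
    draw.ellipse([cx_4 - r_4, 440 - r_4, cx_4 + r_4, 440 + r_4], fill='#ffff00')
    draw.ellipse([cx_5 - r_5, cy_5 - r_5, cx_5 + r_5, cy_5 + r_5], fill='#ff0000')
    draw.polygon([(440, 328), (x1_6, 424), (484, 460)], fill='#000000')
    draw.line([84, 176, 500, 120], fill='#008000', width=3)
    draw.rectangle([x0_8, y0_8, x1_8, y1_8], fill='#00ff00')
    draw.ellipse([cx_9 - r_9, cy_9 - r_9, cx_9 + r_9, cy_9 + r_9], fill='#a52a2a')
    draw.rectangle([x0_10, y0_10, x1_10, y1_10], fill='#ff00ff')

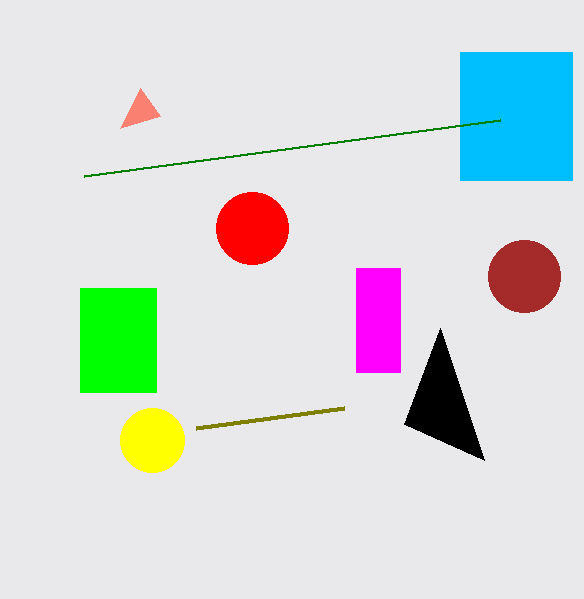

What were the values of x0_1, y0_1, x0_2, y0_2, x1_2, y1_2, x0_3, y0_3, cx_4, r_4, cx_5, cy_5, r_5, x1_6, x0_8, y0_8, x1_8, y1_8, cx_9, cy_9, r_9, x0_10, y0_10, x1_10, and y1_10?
x0_1 = 344, y0_1 = 408, x0_2 = 460, y0_2 = 52, x1_2 = 572, y1_2 = 180, x0_3 = 120, y0_3 = 128, cx_4 = 152, r_4 = 32, cx_5 = 252, cy_5 = 228, r_5 = 36, x1_6 = 404, x0_8 = 80, y0_8 = 288, x1_8 = 156, y1_8 = 392, cx_9 = 524, cy_9 = 276, r_9 = 36, x0_10 = 356, y0_10 = 268, x1_10 = 400, y1_10 = 372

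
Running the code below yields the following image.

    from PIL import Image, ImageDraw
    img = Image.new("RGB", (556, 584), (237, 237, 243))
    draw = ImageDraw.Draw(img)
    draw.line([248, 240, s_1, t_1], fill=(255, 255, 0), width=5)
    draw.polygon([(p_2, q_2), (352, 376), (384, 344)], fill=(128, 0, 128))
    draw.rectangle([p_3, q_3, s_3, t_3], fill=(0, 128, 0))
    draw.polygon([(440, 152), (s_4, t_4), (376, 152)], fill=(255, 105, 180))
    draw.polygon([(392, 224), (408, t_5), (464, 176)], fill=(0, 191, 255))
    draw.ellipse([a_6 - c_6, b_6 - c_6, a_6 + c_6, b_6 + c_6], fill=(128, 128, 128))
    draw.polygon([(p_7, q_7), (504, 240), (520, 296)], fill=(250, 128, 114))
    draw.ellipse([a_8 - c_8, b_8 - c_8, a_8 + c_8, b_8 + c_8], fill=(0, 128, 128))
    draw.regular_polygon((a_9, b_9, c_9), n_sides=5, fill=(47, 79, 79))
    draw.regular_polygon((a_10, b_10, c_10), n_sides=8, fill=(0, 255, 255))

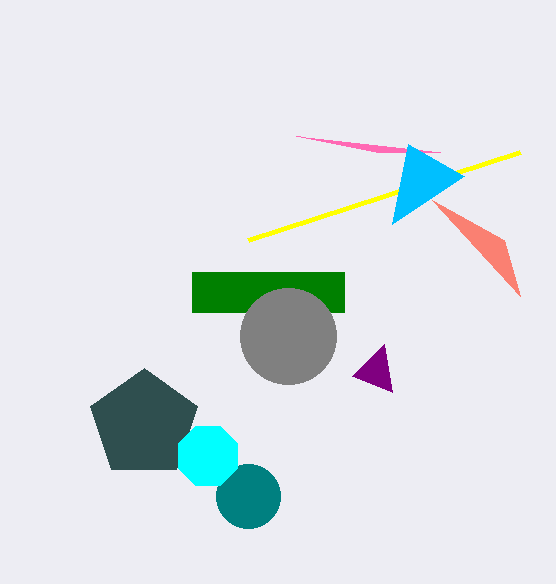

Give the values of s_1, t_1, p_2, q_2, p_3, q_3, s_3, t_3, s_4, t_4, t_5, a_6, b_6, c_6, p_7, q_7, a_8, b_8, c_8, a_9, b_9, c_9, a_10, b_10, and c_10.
s_1 = 520, t_1 = 152, p_2 = 392, q_2 = 392, p_3 = 192, q_3 = 272, s_3 = 344, t_3 = 312, s_4 = 296, t_4 = 136, t_5 = 144, a_6 = 288, b_6 = 336, c_6 = 48, p_7 = 432, q_7 = 200, a_8 = 248, b_8 = 496, c_8 = 32, a_9 = 144, b_9 = 424, c_9 = 56, a_10 = 208, b_10 = 456, c_10 = 32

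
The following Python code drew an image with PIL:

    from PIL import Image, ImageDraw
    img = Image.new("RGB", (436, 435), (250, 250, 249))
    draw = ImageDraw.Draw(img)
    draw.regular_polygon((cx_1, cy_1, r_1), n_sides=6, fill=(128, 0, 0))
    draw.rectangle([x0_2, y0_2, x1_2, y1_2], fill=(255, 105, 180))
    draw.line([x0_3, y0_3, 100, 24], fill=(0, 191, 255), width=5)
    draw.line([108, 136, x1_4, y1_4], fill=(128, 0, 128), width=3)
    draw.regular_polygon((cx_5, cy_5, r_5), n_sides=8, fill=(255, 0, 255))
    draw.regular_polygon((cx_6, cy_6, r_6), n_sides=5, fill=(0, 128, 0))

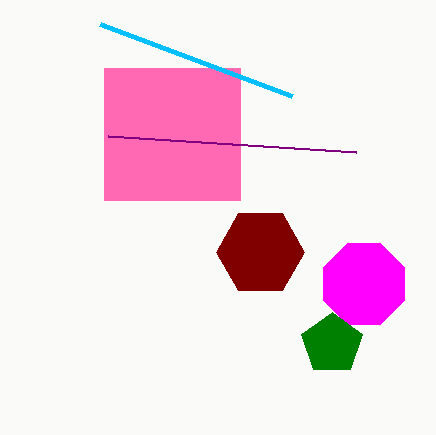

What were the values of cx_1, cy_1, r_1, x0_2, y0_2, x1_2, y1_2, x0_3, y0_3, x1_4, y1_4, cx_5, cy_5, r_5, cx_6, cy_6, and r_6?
cx_1 = 260, cy_1 = 252, r_1 = 44, x0_2 = 104, y0_2 = 68, x1_2 = 240, y1_2 = 200, x0_3 = 292, y0_3 = 96, x1_4 = 356, y1_4 = 152, cx_5 = 364, cy_5 = 284, r_5 = 44, cx_6 = 332, cy_6 = 344, r_6 = 32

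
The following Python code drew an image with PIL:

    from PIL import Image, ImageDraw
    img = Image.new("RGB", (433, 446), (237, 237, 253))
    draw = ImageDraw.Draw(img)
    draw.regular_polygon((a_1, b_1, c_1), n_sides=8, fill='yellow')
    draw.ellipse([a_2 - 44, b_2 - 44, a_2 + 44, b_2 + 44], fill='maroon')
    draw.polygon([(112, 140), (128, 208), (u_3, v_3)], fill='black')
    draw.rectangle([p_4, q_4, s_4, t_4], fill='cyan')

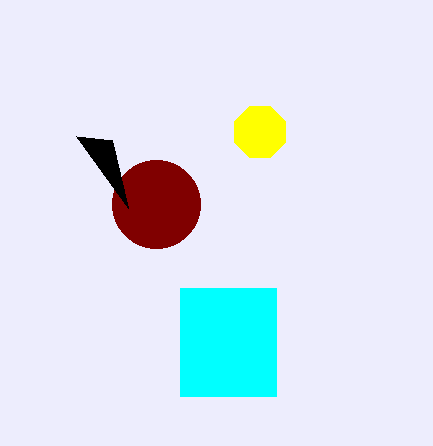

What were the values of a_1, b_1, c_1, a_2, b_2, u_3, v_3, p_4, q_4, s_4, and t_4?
a_1 = 260
b_1 = 132
c_1 = 28
a_2 = 156
b_2 = 204
u_3 = 76
v_3 = 136
p_4 = 180
q_4 = 288
s_4 = 276
t_4 = 396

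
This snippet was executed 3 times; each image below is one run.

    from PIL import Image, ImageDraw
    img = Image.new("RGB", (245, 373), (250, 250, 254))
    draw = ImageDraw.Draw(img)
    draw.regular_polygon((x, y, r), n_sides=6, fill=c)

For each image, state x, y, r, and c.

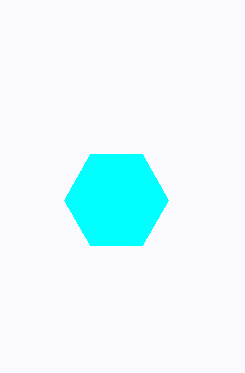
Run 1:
x = 116
y = 200
r = 52
c = 'cyan'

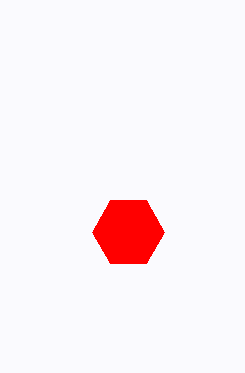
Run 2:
x = 128, y = 232, r = 36, c = 'red'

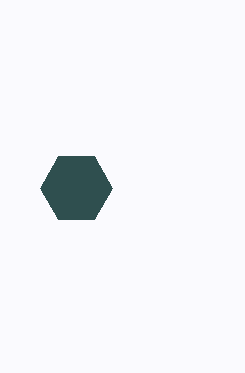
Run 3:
x = 76
y = 188
r = 36
c = 'darkslategray'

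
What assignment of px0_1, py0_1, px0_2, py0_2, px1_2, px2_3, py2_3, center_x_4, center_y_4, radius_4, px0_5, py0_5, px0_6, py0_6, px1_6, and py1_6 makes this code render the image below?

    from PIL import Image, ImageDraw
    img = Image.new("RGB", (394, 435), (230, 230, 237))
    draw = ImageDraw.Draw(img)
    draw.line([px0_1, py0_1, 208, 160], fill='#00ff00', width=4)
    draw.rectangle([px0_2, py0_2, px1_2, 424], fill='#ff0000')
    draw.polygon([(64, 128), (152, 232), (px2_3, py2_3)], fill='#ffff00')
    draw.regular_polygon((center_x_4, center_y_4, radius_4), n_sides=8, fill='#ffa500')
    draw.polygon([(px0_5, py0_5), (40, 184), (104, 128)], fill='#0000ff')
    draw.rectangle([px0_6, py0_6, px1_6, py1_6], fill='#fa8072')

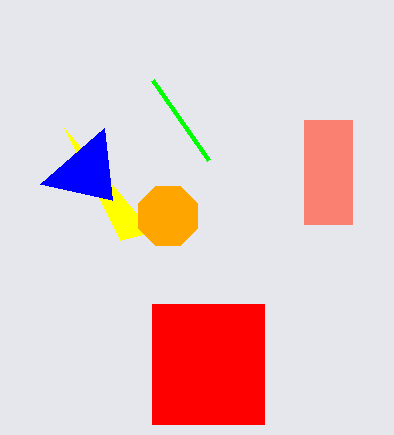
px0_1 = 152
py0_1 = 80
px0_2 = 152
py0_2 = 304
px1_2 = 264
px2_3 = 120
py2_3 = 240
center_x_4 = 168
center_y_4 = 216
radius_4 = 32
px0_5 = 112
py0_5 = 200
px0_6 = 304
py0_6 = 120
px1_6 = 352
py1_6 = 224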